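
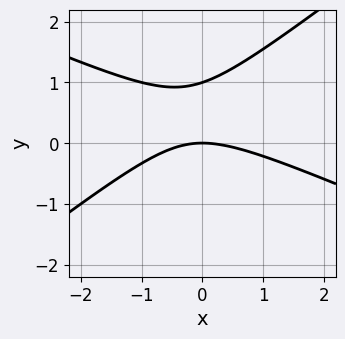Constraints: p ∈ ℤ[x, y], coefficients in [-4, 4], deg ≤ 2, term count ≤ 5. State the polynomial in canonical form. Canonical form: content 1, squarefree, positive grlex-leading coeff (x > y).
(a) deg p = 2.
(b) Observable constraints: the y-axis gridline crossings are at y ∈ {0, 1}; it crosses the x-axis at the gridline x = 0.
(c) Putting this together gives p.

x^2 + x*y - 3*y^2 + 3*y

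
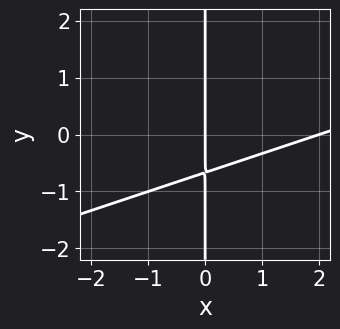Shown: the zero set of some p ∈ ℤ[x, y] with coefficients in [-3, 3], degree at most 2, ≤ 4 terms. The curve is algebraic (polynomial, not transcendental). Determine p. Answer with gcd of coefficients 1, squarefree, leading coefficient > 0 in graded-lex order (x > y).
x^2 - 3*x*y - 2*x

First, the degree is 2 — the shape is more complex than any degree-1 curve.
Then, from the axis intercepts and sections: every point of the y-axis in the box is on the curve; among the integer gridlines, it crosses the x-axis at x ∈ {0, 2}.
Finally, matching integer coefficients to the picture gives p.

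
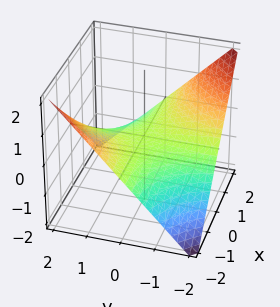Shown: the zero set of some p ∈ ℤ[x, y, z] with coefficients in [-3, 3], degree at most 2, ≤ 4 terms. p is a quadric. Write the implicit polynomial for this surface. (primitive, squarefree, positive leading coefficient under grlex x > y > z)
First, the degree is 2 — a hyperbolic paraboloid; a quadric.
Then, against the integer gridlines: one z-axis crossing is at z = 0; the visible x-axis segment lies entirely on the surface; the visible y-axis segment lies entirely on the surface.
Finally, together with the visible shape, these determine p as stated.

x*y + 2*z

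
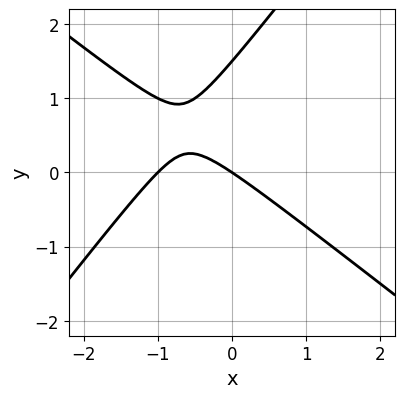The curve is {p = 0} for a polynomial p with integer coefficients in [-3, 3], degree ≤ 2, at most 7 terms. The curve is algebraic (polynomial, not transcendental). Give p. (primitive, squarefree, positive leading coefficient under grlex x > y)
1. deg p = 2. The shape is more complex than any degree-1 curve.
2. From the axis intercepts and sections: the x-axis gridline crossings are at x ∈ {-1, 0}; it crosses the y-axis at the gridline y = 0.
3. These observations pin down the coefficients.

2*x^2 + x*y - 2*y^2 + 2*x + 3*y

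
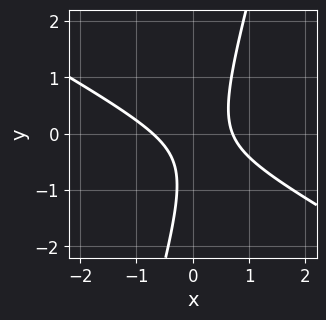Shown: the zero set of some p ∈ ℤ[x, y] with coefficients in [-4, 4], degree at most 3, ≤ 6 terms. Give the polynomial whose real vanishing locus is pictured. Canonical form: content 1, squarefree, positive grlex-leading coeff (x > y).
1. deg p = 2.
2. Reading off the gridlines: no y-intercept at any integer in the box.
3. Assembling these constraints gives the stated polynomial.

2*x^2 + 3*x*y - y^2 - y - 1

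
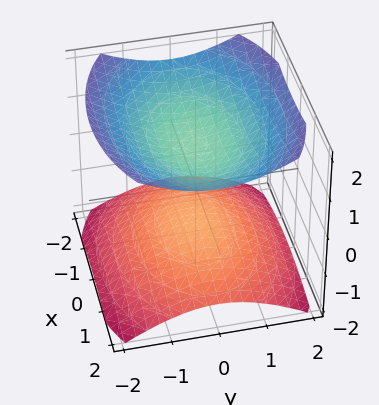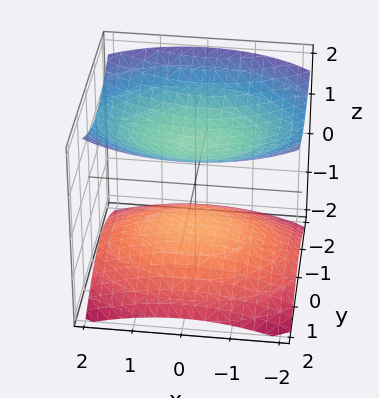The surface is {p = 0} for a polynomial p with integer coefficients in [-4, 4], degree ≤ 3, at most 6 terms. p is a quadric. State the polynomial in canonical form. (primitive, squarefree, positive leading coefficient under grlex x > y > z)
First, I count 2 distinct pieces.
Next, deg p = 2.
Next, symmetries: the x ↦ −x reflection is a symmetry, so x appears only in even powers; the y ↦ −y reflection is a symmetry, so y appears only in even powers; mirror symmetry z ↦ −z ⇒ only even powers of z.
Next, checking where it meets the axes: the surface avoids every integer y-axis point in the box; it misses every integer gridline on the x-axis; among the integer gridlines, it crosses the z-axis at z ∈ {-1, 1}.
Finally, assembling these constraints gives the stated polynomial.

x^2 + 2*y^2 - 3*z^2 + 3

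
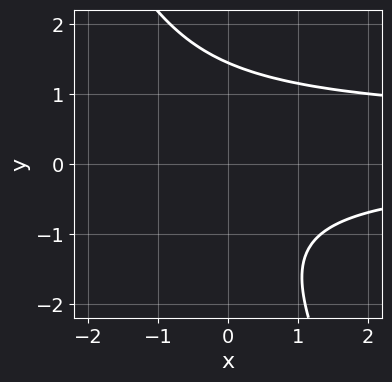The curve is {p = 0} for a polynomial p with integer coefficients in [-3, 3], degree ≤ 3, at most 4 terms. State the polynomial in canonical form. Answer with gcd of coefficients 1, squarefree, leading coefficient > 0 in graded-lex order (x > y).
2*x*y^2 + y^3 - x*y - 3

1. Degree: no degree-2 curve has this shape, so deg p = 3.
2. Observable constraints: no x-intercept at any integer in the box.
3. Matching integer coefficients to the picture gives p.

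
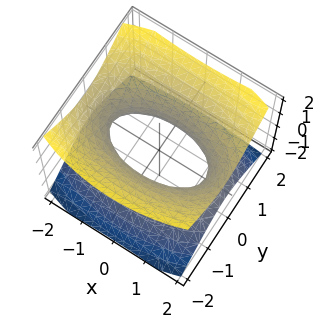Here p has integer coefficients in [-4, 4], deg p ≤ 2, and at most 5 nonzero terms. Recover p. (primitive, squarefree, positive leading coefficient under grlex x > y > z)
x^2 + 3*y^2 - 3*z^2 - 2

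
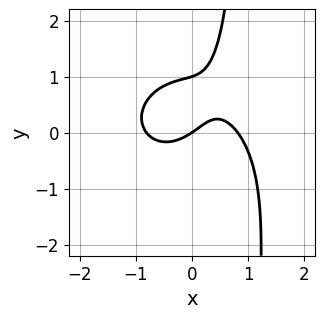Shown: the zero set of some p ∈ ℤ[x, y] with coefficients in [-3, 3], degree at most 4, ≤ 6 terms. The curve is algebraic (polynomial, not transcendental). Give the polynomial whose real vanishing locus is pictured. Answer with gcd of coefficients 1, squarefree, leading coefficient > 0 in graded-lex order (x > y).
3*x^3 + 3*x*y^2 - 3*y^2 - 2*x + 3*y

First, the degree is 3 — the shape is more complex than any degree-2 curve.
Then, reading off the gridlines: the y-axis gridline crossings are at y ∈ {0, 1}; it meets the x-axis at x = 0 (among the integer gridlines).
Finally, together with the visible shape, these determine p as stated.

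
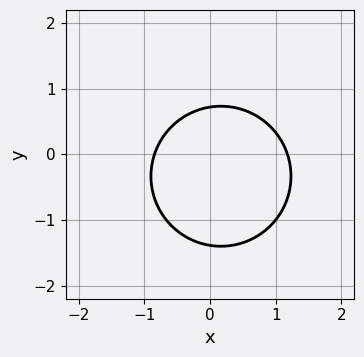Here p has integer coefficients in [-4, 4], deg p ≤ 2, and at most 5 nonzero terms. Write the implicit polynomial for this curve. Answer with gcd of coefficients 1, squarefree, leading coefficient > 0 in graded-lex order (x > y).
(a) The degree is 2 — a generic line meets the curve in up to 2 points.
(b) Solving for integer coefficients yields p as stated.

3*x^2 + 3*y^2 - x + 2*y - 3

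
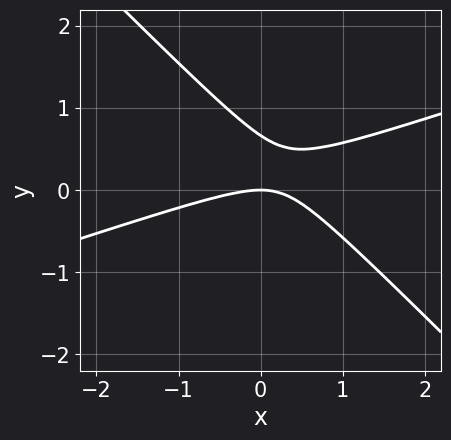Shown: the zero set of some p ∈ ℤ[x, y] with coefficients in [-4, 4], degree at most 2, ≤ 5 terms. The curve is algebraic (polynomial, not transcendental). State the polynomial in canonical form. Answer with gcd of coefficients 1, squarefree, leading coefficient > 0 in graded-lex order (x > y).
x^2 - 2*x*y - 3*y^2 + 2*y

1. Degree: a generic line meets the curve in up to 2 points, so deg p = 2.
2. Against the integer gridlines: one y-axis crossing is at y = 0; it crosses the x-axis at the gridline x = 0.
3. Solving for integer coefficients yields p as stated.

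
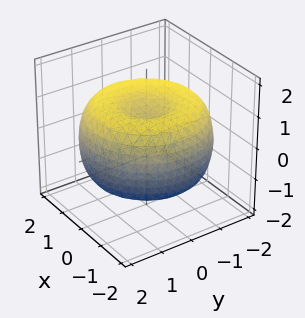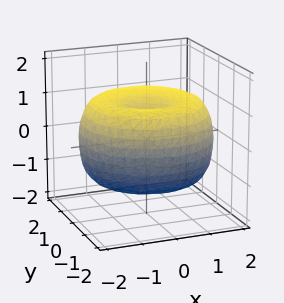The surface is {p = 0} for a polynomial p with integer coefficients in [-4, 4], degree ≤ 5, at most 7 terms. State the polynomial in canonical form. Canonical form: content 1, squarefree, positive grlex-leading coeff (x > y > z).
First, deg p = 4. The shape is more complex than any degree-3 surface.
Next, by symmetry, the surface is invariant under rotation about z: p = q(x² + y², z).
Next, observable constraints: a circular section at z = -1 has radius between 0 and 1.
Finally, together with the visible shape, these determine p as stated.

x^4 + 2*x^2*y^2 + y^4 - 3*x^2 - 3*y^2 + 3*z^2 - 2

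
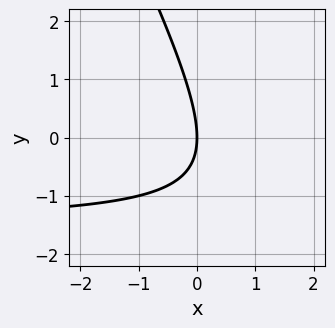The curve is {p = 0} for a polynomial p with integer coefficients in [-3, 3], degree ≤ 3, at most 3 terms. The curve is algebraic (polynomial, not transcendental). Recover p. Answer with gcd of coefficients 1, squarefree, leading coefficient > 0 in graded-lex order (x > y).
2*x*y + y^2 + 3*x

The degree is 2 — no degree-1 curve has this shape.
Reading off the gridlines: one x-axis crossing is at x = 0; one y-axis crossing is at y = 0.
Matching integer coefficients to the picture gives p.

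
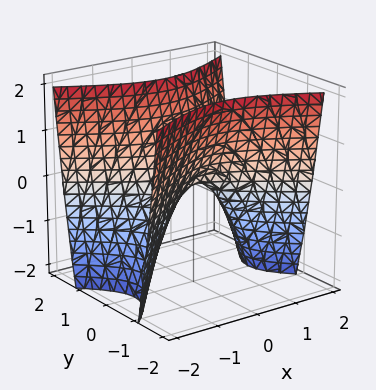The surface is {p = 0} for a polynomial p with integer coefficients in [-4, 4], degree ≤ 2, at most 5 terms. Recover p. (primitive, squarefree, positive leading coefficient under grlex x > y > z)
1. deg p = 2. A hyperbolic paraboloid; a quadric.
2. Symmetries: the y ↦ −y reflection is a symmetry, so y appears only in even powers; it's symmetric under x → −x, forcing even powers of x.
3. Observable constraints: it meets the x-axis at x = 0 (among the integer gridlines); one y-axis crossing is at y = 0; it meets the z-axis at z = 0 (among the integer gridlines).
4. Solving for integer coefficients yields p as stated.

x^2 - 2*y^2 + z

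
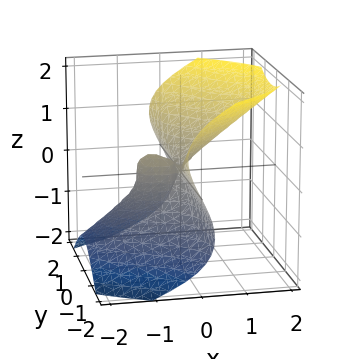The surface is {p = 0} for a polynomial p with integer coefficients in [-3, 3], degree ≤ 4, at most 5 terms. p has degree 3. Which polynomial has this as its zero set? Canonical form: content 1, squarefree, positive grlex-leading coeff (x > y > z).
First, the degree is 3 — a generic line meets the surface in up to 3 points.
Then, reading off the gridlines: the x-axis gridline crossings are at x ∈ {-1, 0}; it meets the z-axis at z = 0 (among the integer gridlines).
Finally, solving for integer coefficients yields p as stated. Check: (0, -2, 0) on the y-axis lies on the surface, and p(0, -2, 0) = 0. ✓

x^3 + 2*x*y^2 + y^2*z - 2*z^3 + x^2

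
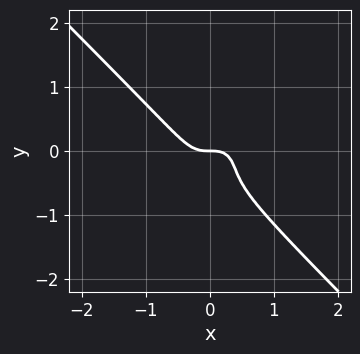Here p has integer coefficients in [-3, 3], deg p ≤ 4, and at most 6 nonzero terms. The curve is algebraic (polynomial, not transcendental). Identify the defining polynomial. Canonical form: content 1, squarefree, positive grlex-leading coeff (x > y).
(a) The degree is 3 — no degree-2 curve has this shape.
(b) From the axis intercepts and sections: one y-axis crossing is at y = 0; it meets the x-axis at x = 0 (among the integer gridlines).
(c) Putting this together gives p.

3*x^3 + 3*y^3 + 2*y^2 + y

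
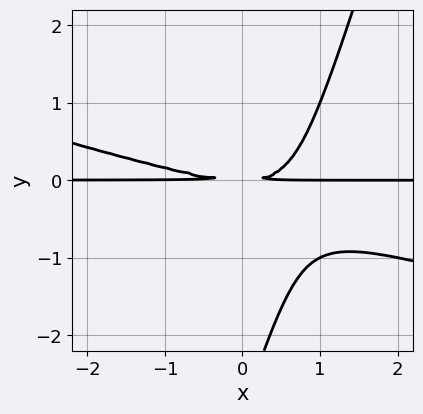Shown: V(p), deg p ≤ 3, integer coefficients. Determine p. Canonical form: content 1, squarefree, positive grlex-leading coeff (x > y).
x^2*y + 3*x*y^2 - y^3 - 3*y^2

The degree is 3 — the shape is more complex than any degree-2 curve.
Checking where it meets the axes: the visible x-axis segment lies entirely on the curve.
Solving for integer coefficients yields p as stated.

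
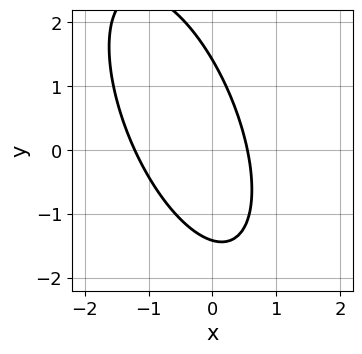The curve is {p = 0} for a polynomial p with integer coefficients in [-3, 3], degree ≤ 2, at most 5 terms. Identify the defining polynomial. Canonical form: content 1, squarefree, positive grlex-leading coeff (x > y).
First, the degree is 2 — a generic line meets the curve in up to 2 points.
Finally, matching integer coefficients to the picture gives p.

3*x^2 + 2*x*y + y^2 + 2*x - 2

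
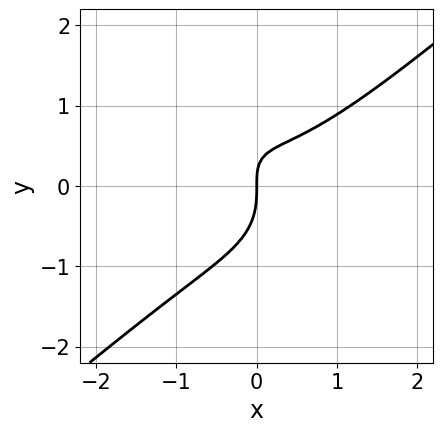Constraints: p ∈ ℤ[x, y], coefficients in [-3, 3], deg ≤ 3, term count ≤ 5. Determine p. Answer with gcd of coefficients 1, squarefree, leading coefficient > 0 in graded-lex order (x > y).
(a) The degree is 3 — the shape is more complex than any degree-2 curve.
(b) Checking where it meets the axes: it crosses the y-axis at the gridline y = 0; it meets the x-axis at x = 0 (among the integer gridlines).
(c) Putting this together gives p.

2*x^3 - x*y^2 - 2*y^3 - 2*x*y + 2*x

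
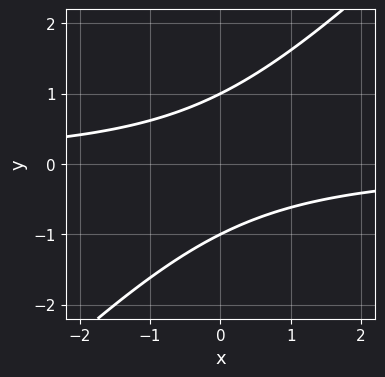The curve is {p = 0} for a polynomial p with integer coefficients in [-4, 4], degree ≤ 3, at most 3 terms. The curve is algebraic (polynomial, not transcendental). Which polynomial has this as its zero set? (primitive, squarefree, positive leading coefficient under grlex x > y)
1. The degree is 2 — no degree-1 curve has this shape.
2. Against the integer gridlines: the y-axis gridline crossings are at y ∈ {-1, 1}; it misses every integer gridline on the x-axis.
3. Solving for integer coefficients yields p as stated.

x*y - y^2 + 1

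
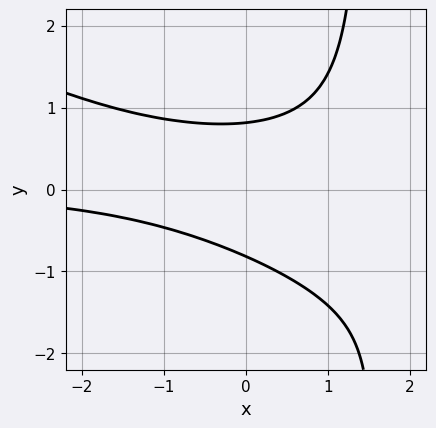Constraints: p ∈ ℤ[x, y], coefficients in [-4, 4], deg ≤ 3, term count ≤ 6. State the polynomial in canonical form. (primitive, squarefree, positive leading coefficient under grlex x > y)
x^2*y + 2*x*y^2 - x*y - 3*y^2 + 2

(a) deg p = 3.
(b) Reading off the gridlines: it misses every integer gridline on the x-axis.
(c) Putting this together gives p.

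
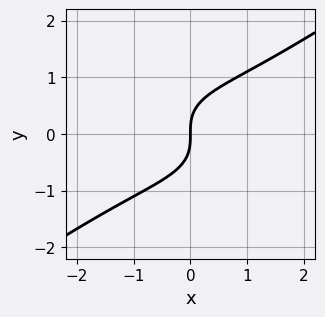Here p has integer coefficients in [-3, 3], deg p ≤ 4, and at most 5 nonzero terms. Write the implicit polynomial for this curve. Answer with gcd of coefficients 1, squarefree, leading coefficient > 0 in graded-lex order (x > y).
x^3 - 3*y^3 + 3*x

(a) Degree: no degree-2 curve has this shape, so deg p = 3.
(b) Checking where it meets the axes: it crosses the y-axis at the gridline y = 0; one x-axis crossing is at x = 0.
(c) Matching integer coefficients to the picture gives p.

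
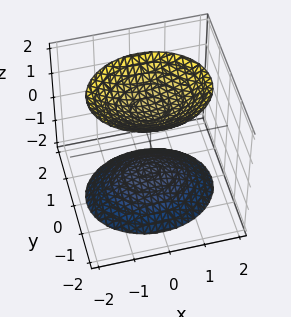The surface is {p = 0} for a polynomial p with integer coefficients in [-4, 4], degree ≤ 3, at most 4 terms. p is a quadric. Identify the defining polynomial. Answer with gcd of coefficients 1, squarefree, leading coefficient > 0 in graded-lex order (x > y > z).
2*x^2 + 3*y^2 - 2*z^2 + 3

First, I count 2 distinct pieces. They look like related sheets of one shape, so recover p as a whole.
Then, deg p = 2. Two sheets facing apart; a quadric.
Then, symmetries: mirror symmetry z ↦ −z ⇒ only even powers of z; the y ↦ −y reflection is a symmetry, so y appears only in even powers; the x ↦ −x reflection is a symmetry, so x appears only in even powers.
Next, checking where it meets the axes: it misses every integer gridline on the y-axis; it misses every integer gridline on the x-axis.
Finally, matching integer coefficients to the picture gives p.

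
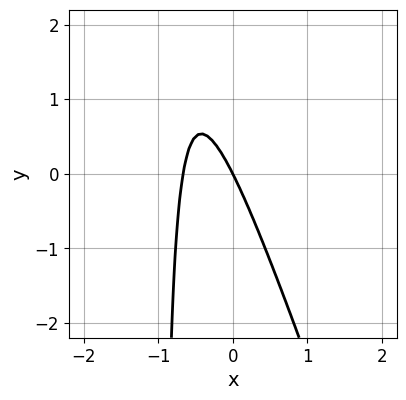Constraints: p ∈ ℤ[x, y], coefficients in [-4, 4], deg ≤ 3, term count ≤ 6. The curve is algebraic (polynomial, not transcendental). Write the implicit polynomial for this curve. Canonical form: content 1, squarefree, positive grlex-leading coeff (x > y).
1. Degree: a generic line meets the curve in up to 2 points, so deg p = 2.
2. From the axis intercepts and sections: it crosses the x-axis at the gridline x = 0; it crosses the y-axis at the gridline y = 0.
3. These observations pin down the coefficients.

3*x^2 + x*y + 2*x + y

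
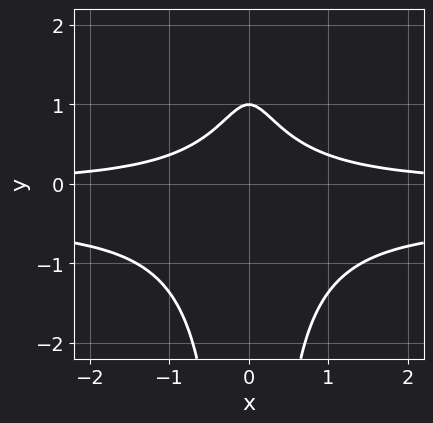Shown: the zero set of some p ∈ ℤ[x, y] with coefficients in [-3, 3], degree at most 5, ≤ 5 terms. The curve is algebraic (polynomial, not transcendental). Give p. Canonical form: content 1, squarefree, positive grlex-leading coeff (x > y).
deg p = 4. No degree-3 curve has this shape.
Symmetries: the x ↦ −x reflection is a symmetry, so x appears only in even powers.
Reading off the gridlines: it crosses the y-axis at the gridline y = 1; it misses every integer gridline on the x-axis.
Fitting integer coefficients to these (and the overall shape) gives p.

2*x^2*y^2 + x^2*y + y - 1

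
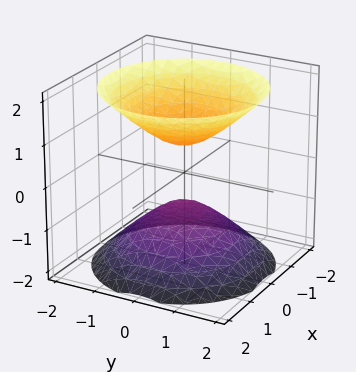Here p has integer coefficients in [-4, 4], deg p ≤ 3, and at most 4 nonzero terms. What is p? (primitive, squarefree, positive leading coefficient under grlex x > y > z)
2*x^2 + 2*y^2 - 2*z^2 + 1

First, the picture has 2 separate pieces. Treating them together as one polynomial.
Next, the degree is 2 — two separate bowl-shaped sheets opening away from each other; a quadric.
Next, symmetries: it's symmetric under z → −z, forcing even powers of z; every cross-section ⟂ z is a circle, so x, y appear only via x² + y².
Then, observable constraints: a circular section at z = 1 has radius between 0 and 1; no y-intercept at any integer in the box.
Finally, solving for integer coefficients yields p as stated.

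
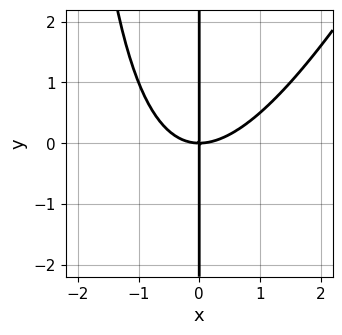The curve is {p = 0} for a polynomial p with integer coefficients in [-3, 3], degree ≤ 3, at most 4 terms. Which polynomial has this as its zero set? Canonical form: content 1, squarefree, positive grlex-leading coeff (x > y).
2*x^3 - x^2*y - 3*x*y

First, the degree is 3 — no degree-2 curve has this shape.
Next, observable constraints: it crosses the x-axis at the gridline x = 0; the visible y-axis segment lies entirely on the curve.
Finally, solving for integer coefficients yields p as stated.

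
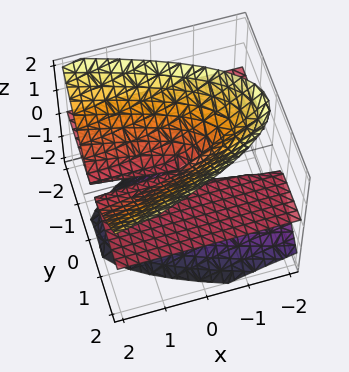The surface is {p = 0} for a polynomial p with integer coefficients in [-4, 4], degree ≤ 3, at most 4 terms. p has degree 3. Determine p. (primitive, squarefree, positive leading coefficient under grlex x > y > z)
2*x*z^2 - 3*y^2*z + 2*z^3

First, degree: a generic line meets the surface in up to 3 points, so deg p = 3.
Next, observable constraints: it crosses the z-axis at the gridline z = 0; every point of the x-axis in the box is on the surface; the visible y-axis segment lies entirely on the surface.
Finally, matching integer coefficients to the picture gives p.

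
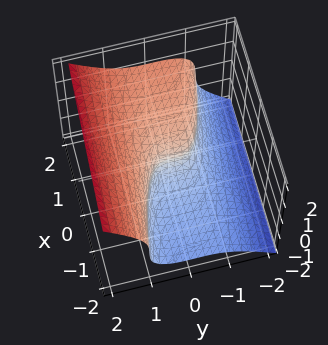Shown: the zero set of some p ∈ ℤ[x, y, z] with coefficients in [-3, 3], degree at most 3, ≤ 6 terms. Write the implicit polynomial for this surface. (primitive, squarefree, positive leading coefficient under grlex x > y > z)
1. Degree: the shape is more complex than any degree-2 surface, so deg p = 3.
2. From the visible intercepts: it crosses the z-axis at the gridline z = 0; it meets the y-axis at y = 0 (among the integer gridlines); it crosses the x-axis at the gridline x = 0.
3. Together with the visible shape, these determine p as stated.

3*y^3 - 3*z^3 + y^2 + 2*x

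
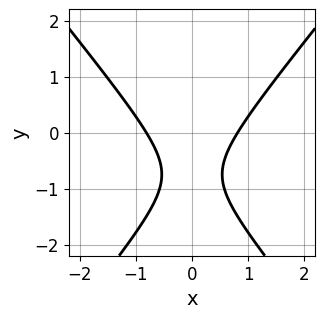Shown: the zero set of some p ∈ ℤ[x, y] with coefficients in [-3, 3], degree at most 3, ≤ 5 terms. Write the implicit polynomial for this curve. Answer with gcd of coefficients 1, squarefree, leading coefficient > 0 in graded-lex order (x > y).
3*x^2 - 2*y^2 - 3*y - 2

1. Degree: no degree-1 curve has this shape, so deg p = 2.
2. Symmetries: it's symmetric under x → −x, forcing even powers of x.
3. Reading off the gridlines: no y-intercept at any integer in the box.
4. Fitting integer coefficients to these (and the overall shape) gives p.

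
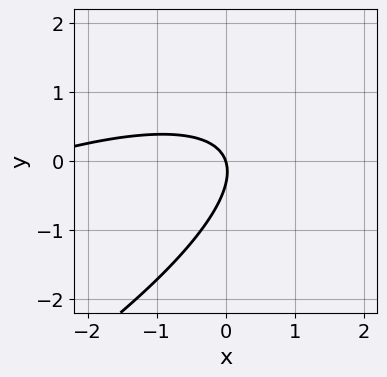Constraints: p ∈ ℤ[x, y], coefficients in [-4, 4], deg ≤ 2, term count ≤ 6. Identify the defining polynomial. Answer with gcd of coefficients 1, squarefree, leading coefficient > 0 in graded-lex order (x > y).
First, the degree is 2 — no degree-1 curve has this shape.
Next, against the integer gridlines: one y-axis crossing is at y = 0; it crosses the x-axis at the gridline x = 0.
Finally, solving for integer coefficients yields p as stated.

x^2 - 3*x*y + 3*y^2 + 3*x + y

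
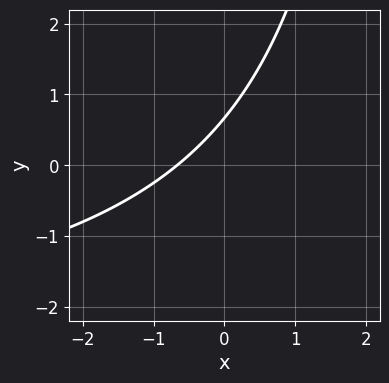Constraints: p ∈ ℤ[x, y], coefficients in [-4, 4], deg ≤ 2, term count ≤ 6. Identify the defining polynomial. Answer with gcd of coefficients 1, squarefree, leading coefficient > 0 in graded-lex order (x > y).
(a) deg p = 2.
(b) Matching integer coefficients to the picture gives p.

x*y + 3*x - 3*y + 2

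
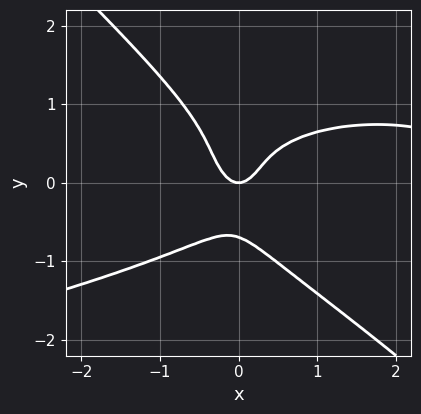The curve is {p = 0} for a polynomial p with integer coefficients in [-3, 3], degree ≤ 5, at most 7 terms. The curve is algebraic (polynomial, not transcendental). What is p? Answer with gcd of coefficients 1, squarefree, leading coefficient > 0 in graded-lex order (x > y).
(a) The degree is 4 — the shape is more complex than any degree-3 curve.
(b) Observable constraints: it crosses the x-axis at the gridline x = 0; it meets the y-axis at y = 0 (among the integer gridlines).
(c) Solving for integer coefficients yields p as stated.

3*x*y^3 + 3*y^4 + x^3 - 3*x^2 + y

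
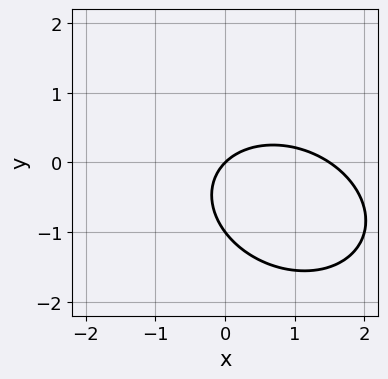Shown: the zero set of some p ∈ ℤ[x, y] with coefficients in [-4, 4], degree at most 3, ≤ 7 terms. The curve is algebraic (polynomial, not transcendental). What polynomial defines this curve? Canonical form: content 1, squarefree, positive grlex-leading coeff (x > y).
2*x^2 + x*y + 3*y^2 - 3*x + 3*y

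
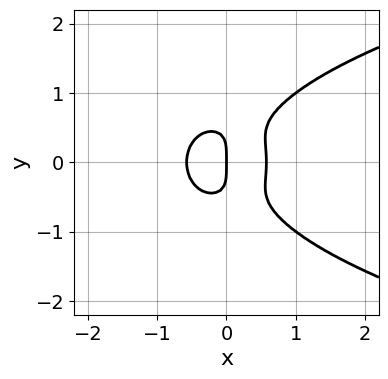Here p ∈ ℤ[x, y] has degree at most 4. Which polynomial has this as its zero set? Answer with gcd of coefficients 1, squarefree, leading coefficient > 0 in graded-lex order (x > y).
(a) deg p = 4.
(b) Symmetries: mirror symmetry y ↦ −y ⇒ only even powers of y.
(c) Observable constraints: one x-axis crossing is at x = 0; one y-axis crossing is at y = 0.
(d) Solving for integer coefficients yields p as stated.

2*x^2*y^2 + 2*y^4 - 3*x^3 - 2*x*y^2 + x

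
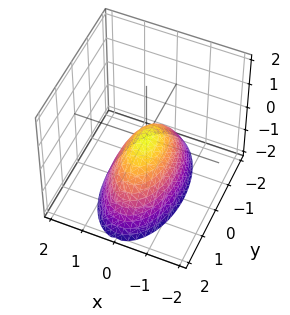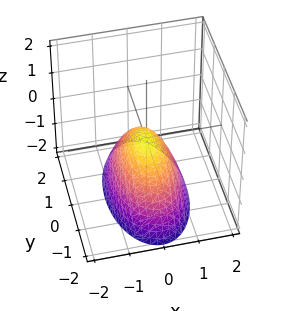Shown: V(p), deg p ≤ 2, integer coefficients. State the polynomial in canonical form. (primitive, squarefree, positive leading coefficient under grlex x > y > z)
1. The degree is 2 — a single bowl opening along one axis; a quadric.
2. Symmetries: mirror symmetry y ↦ −y ⇒ only even powers of y; it's symmetric under x → −x, forcing even powers of x.
3. Reading off the gridlines: one x-axis crossing is at x = 0; one z-axis crossing is at z = 0; it meets the y-axis at y = 0 (among the integer gridlines).
4. Together with the visible shape, these determine p as stated.

3*x^2 + y^2 + 2*z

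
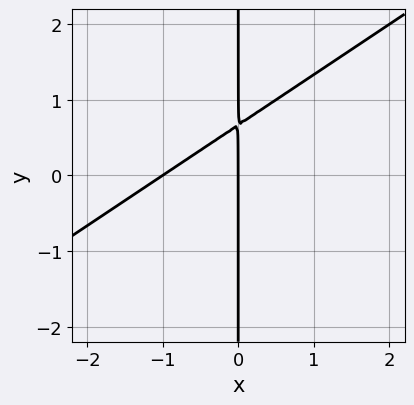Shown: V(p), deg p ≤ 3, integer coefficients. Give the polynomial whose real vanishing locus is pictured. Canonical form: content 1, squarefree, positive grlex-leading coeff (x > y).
2*x^2 - 3*x*y + 2*x

deg p = 2. A generic line meets the curve in up to 2 points.
From the axis intercepts and sections: the x-axis gridline crossings are at x ∈ {-1, 0}; every point of the y-axis in the box is on the curve.
Putting this together gives p.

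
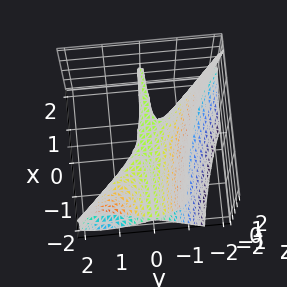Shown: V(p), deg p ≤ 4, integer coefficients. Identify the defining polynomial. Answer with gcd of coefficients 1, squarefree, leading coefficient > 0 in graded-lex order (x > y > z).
3*x*y^2 + 3*y^3 - z^3 + 3*z^2 + z

First, degree: a generic line meets the surface in up to 3 points, so deg p = 3.
Then, checking where it meets the axes: one z-axis crossing is at z = 0; it crosses the y-axis at the gridline y = 0.
Finally, matching integer coefficients to the picture gives p. Check: (1, 0, 0) on the x-axis lies on the surface, and p(1, 0, 0) = 0. ✓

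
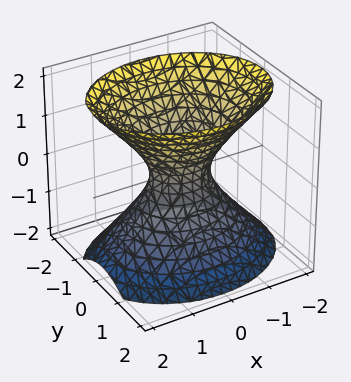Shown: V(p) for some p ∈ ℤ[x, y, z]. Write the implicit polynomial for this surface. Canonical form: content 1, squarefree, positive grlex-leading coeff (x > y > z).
2*x^2 + 3*y^2 - 2*z^2 - 1

The degree is 2 — an hourglass — one-sheet hyperboloid; a quadric.
Symmetries: it's symmetric under y → −y, forcing even powers of y; the x ↦ −x reflection is a symmetry, so x appears only in even powers; mirror symmetry z ↦ −z ⇒ only even powers of z.
Reading off the gridlines: it misses every integer gridline on the z-axis.
Matching integer coefficients to the picture gives p.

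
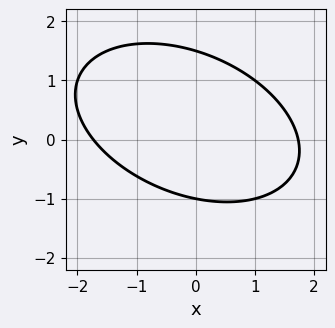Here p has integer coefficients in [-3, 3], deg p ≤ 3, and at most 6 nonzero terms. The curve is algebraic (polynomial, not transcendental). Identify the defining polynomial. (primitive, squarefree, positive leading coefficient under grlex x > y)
deg p = 2.
Against the integer gridlines: it crosses the y-axis at the gridline y = -1.
Fitting integer coefficients to these (and the overall shape) gives p.

x^2 + x*y + 2*y^2 - y - 3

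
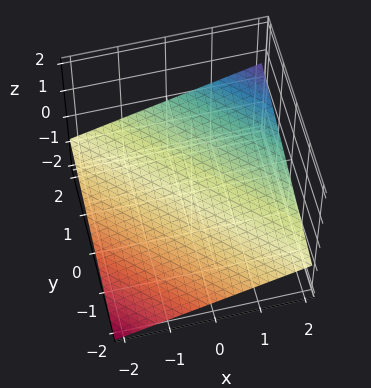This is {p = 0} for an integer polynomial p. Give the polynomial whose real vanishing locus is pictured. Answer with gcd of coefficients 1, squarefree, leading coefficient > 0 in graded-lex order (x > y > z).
(a) The degree is 1 — every cross-section is a straight line — this is a plane.
(b) From the axis intercepts and sections: one x-axis crossing is at x = 2; it meets the y-axis at y = 2 (among the integer gridlines).
(c) Together with the visible shape, these determine p as stated.

x + y - 3*z - 2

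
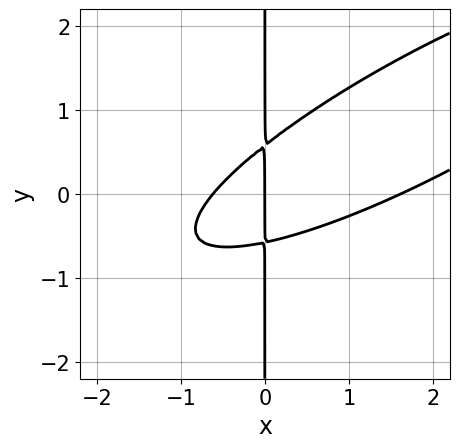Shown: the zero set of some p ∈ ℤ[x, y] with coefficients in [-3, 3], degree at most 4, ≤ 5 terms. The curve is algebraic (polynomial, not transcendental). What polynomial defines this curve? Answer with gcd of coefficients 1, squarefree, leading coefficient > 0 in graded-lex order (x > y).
x^3 - 3*x^2*y + 3*x*y^2 - x^2 - x

(a) Degree: the shape is more complex than any degree-2 curve, so deg p = 3.
(b) Reading off the gridlines: every point of the y-axis in the box is on the curve; it meets the x-axis at x = 0 (among the integer gridlines).
(c) Together with the visible shape, these determine p as stated.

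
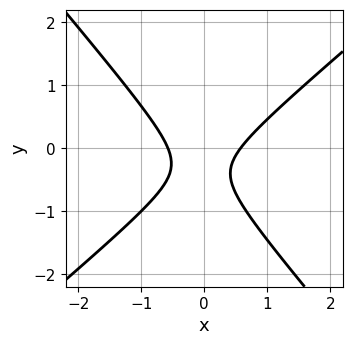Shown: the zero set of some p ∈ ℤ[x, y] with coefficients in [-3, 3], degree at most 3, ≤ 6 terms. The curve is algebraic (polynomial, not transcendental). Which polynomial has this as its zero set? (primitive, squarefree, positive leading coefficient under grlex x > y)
3*x^2 - x*y - 3*y^2 - 2*y - 1

The degree is 2 — the shape is more complex than any degree-1 curve.
From the axis intercepts and sections: the curve avoids every integer y-axis point in the box.
Assembling these constraints gives the stated polynomial.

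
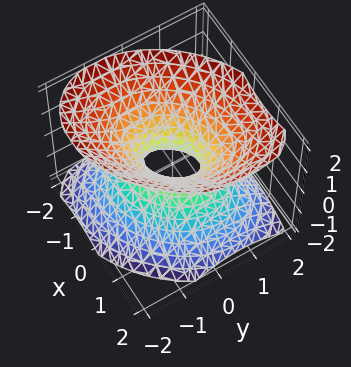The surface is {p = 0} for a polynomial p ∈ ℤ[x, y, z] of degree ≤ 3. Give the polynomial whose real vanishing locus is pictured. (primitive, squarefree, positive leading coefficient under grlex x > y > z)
3*x^2 - 2*x*y + 3*y^2 - 3*z^2 - 1

(a) The degree is 2 — no degree-1 surface has this shape.
(b) Observable constraints: the surface avoids every integer z-axis point in the box.
(c) The integer polynomial consistent with all of this is the stated p.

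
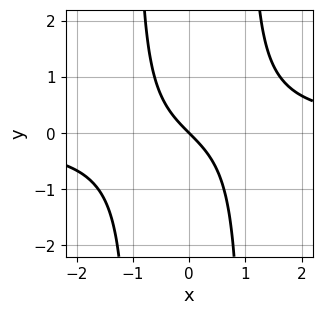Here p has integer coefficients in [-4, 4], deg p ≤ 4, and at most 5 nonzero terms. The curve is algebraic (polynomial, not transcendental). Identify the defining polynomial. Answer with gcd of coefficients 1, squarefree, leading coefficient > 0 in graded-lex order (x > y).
deg p = 3.
Reading off the gridlines: it meets the x-axis at x = 0 (among the integer gridlines); it crosses the y-axis at the gridline y = 0.
These observations pin down the coefficients.

x^2*y - x - y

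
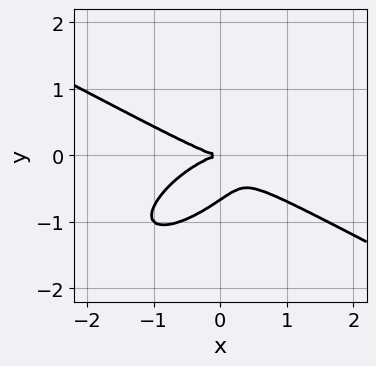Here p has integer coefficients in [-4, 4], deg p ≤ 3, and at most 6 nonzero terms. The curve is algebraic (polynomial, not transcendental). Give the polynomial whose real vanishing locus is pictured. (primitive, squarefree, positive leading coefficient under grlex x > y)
x^3 - 2*x*y^2 + 3*y^3 + 2*y^2

(a) deg p = 3. A generic line meets the curve in up to 3 points.
(b) From the axis intercepts and sections: one y-axis crossing is at y = 0; it crosses the x-axis at the gridline x = 0.
(c) Fitting integer coefficients to these (and the overall shape) gives p.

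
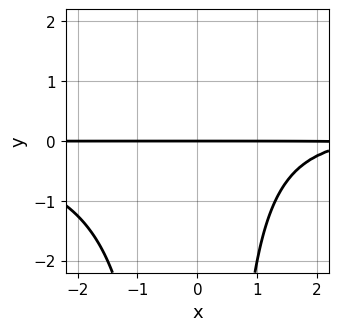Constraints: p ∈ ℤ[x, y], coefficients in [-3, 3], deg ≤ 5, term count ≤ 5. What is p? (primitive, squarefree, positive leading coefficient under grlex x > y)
The degree is 4 — no degree-3 curve has this shape.
Observable constraints: it crosses the y-axis at the gridline y = 0; every point of the x-axis in the box is on the curve.
The integer polynomial consistent with all of this is the stated p.

x^2*y^2 - x*y + 3*y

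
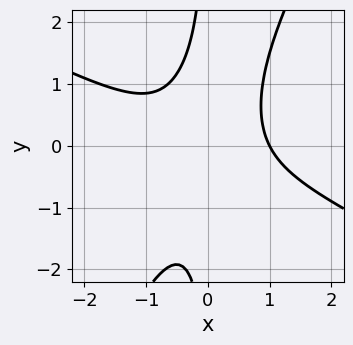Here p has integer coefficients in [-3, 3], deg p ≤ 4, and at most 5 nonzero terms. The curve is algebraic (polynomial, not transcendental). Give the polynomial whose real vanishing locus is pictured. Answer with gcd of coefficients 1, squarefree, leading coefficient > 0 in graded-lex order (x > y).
(a) Degree: no degree-2 curve has this shape, so deg p = 3.
(b) Checking where it meets the axes: one x-axis crossing is at x = 1; it misses every integer gridline on the y-axis.
(c) The integer polynomial consistent with all of this is the stated p.

2*x^3 + 3*x^2*y - 2*x*y^2 - 2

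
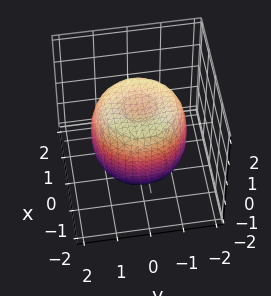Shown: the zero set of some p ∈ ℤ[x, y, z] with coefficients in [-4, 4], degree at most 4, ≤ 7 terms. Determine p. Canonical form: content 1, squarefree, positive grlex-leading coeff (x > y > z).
2*x^4 + 4*x^2*y^2 + 2*y^4 - 3*x^2 - 3*y^2 + 2*z^2 - 2

1. The degree is 4 — the shape is more complex than any degree-3 surface.
2. Symmetries: the z-axis is an axis of rotation, so x and y enter only as x² + y².
3. Reading off the gridlines: a circular section at z = 1 has radius between 1 and 2; the z-axis gridline crossings are at z ∈ {-1, 1}.
4. Solving for integer coefficients yields p as stated.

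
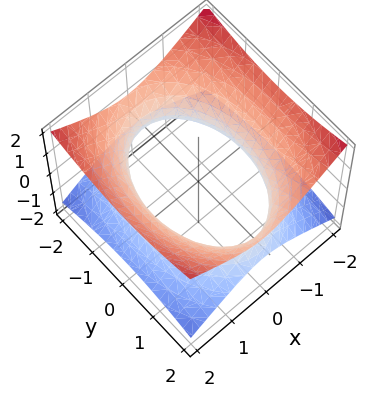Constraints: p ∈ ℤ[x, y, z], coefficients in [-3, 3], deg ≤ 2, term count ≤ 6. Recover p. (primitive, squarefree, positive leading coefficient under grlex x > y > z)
Degree: one connected sheet with a waist; a quadric, so deg p = 2.
Symmetries: the x ↦ −x reflection is a symmetry, so x appears only in even powers; it's symmetric under y → −y, forcing even powers of y; mirror symmetry z ↦ −z ⇒ only even powers of z.
Checking where it meets the axes: no z-intercept at any integer in the box.
Matching integer coefficients to the picture gives p.

2*x^2 + y^2 - 3*z^2 - 3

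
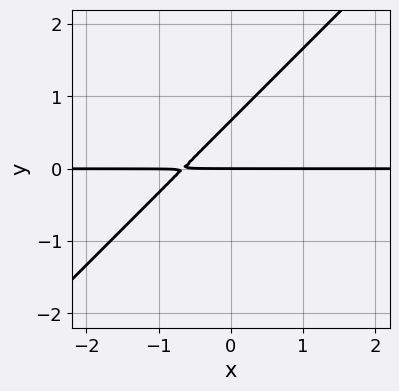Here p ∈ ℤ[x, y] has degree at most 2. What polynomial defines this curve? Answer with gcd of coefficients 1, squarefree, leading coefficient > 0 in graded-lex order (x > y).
3*x*y - 3*y^2 + 2*y

First, degree: no degree-1 curve has this shape, so deg p = 2.
Then, checking where it meets the axes: every point of the x-axis in the box is on the curve; it crosses the y-axis at the gridline y = 0.
Finally, putting this together gives p.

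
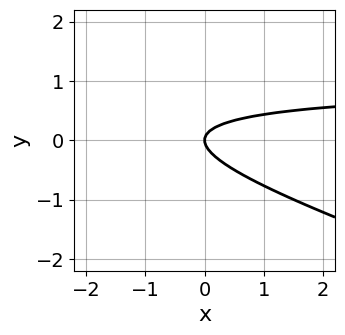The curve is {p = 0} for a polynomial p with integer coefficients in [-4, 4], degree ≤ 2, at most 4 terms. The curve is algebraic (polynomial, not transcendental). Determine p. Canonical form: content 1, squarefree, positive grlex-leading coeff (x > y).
x*y + 3*y^2 - x

(a) The degree is 2 — a generic line meets the curve in up to 2 points.
(b) Against the integer gridlines: it crosses the y-axis at the gridline y = 0; one x-axis crossing is at x = 0.
(c) These observations pin down the coefficients.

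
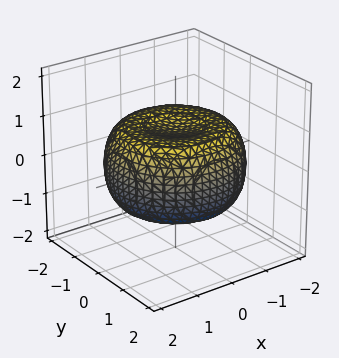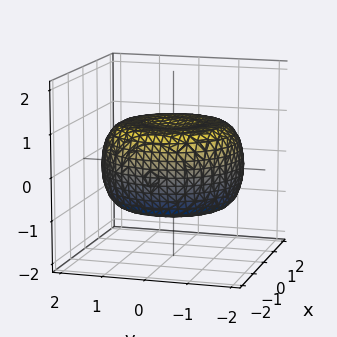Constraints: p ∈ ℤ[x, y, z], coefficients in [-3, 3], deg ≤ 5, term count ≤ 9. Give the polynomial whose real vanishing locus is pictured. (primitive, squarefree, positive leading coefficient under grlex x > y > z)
x^4 + 2*x^2*y^2 + y^4 - 2*x^2 - 2*y^2 + 3*z^2 - 2

First, deg p = 4. The shape is more complex than any degree-3 surface.
Next, symmetries: rotational symmetry about the z-axis ⇒ p depends on x, y only through x² + y².
Then, from the axis intercepts and sections: a circular section at z = 1 has radius exactly 1.
Finally, together with the visible shape, these determine p as stated.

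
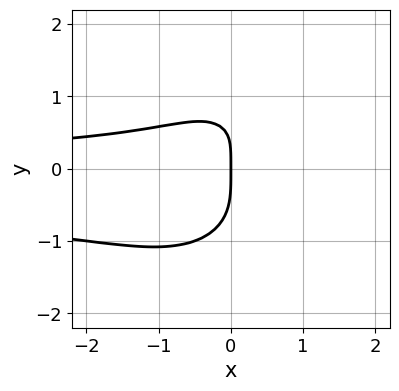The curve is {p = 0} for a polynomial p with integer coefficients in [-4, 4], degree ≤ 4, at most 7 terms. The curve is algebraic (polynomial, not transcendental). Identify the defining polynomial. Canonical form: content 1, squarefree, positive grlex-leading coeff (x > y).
3*x^2*y^2 + 2*y^4 + x^2*y - 2*x*y + 3*x

1. The degree is 4 — a generic line meets the curve in up to 4 points.
2. Against the integer gridlines: one x-axis crossing is at x = 0; one y-axis crossing is at y = 0.
3. Putting this together gives p.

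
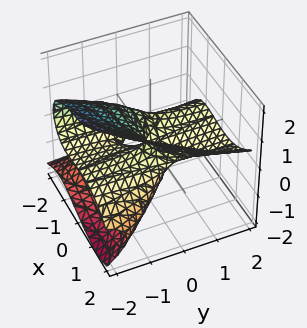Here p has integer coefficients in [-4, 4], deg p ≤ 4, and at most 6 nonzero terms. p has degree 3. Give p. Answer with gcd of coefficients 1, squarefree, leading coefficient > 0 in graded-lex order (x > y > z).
First, deg p = 3.
Next, from the axis intercepts and sections: among the integer gridlines, it crosses the x-axis at x ∈ {-1, 0, 1}; every point of the y-axis in the box is on the surface.
Finally, together with the visible shape, these determine p as stated.

x^3 - x*y*z - 2*z^3 - 3*y*z - x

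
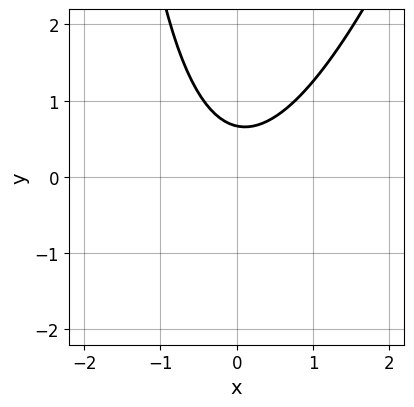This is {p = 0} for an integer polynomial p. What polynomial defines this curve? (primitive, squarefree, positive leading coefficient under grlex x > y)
3*x^2 - x*y - 3*y + 2

First, the degree is 2 — the shape is more complex than any degree-1 curve.
Then, from the visible intercepts: it misses every integer gridline on the x-axis.
Finally, solving for integer coefficients yields p as stated.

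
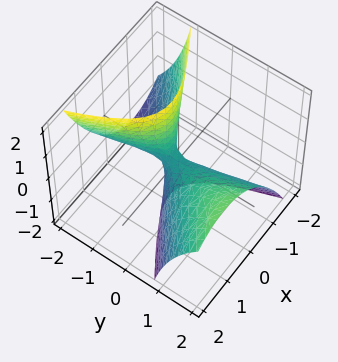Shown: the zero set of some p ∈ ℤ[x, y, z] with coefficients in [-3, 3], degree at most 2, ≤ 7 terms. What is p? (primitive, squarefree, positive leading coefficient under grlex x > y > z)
First, the degree is 2 — the shape is more complex than any degree-1 surface.
Next, checking where it meets the axes: it meets the x-axis at x = 0 (among the integer gridlines); it crosses the y-axis at the gridline y = 0.
Finally, these observations pin down the coefficients.

3*x^2 - 3*x*y - y^2 + 3*y*z + z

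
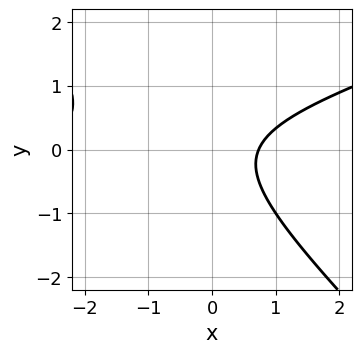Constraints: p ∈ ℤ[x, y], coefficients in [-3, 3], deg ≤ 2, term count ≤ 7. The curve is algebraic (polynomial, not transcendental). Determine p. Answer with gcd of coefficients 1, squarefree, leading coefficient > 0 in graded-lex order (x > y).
x^2 - 2*x*y - 3*y^2 + 2*x - 2

First, degree: a generic line meets the curve in up to 2 points, so deg p = 2.
Then, from the axis intercepts and sections: no y-intercept at any integer in the box.
Finally, together with the visible shape, these determine p as stated.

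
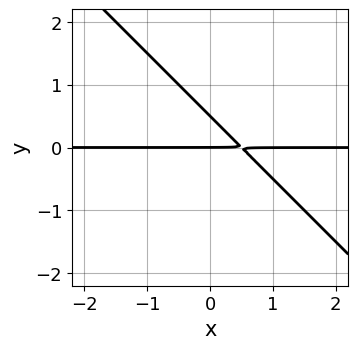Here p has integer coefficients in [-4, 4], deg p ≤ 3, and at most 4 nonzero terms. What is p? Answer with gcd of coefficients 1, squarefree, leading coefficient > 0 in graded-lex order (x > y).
2*x*y + 2*y^2 - y

1. Degree: the shape is more complex than any degree-1 curve, so deg p = 2.
2. Checking where it meets the axes: it meets the y-axis at y = 0 (among the integer gridlines); every point of the x-axis in the box is on the curve.
3. Matching integer coefficients to the picture gives p.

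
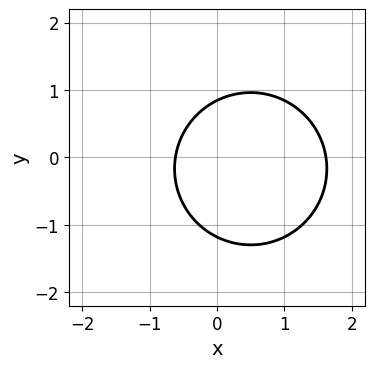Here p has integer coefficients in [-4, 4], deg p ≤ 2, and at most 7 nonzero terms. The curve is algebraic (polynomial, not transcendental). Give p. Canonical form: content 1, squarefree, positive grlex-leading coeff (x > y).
3*x^2 + 3*y^2 - 3*x + y - 3

The degree is 2 — no degree-1 curve has this shape.
Putting this together gives p.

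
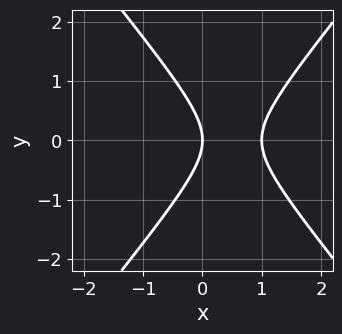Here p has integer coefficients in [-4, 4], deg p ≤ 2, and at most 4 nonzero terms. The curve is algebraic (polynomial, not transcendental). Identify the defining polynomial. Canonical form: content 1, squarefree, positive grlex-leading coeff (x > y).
3*x^2 - 2*y^2 - 3*x

(a) deg p = 2. No degree-1 curve has this shape.
(b) Symmetries: the y ↦ −y reflection is a symmetry, so y appears only in even powers.
(c) From the visible intercepts: the x-axis gridline crossings are at x ∈ {0, 1}; one y-axis crossing is at y = 0.
(d) The integer polynomial consistent with all of this is the stated p.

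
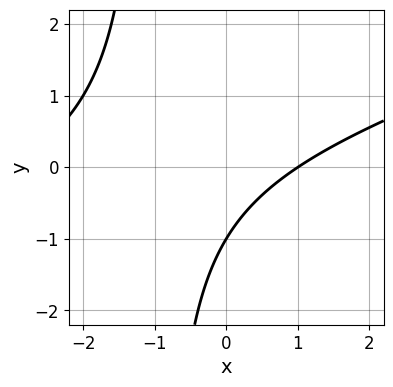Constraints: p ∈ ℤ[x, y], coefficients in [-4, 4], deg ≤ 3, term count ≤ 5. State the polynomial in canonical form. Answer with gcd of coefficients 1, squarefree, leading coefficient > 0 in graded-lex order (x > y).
x^2 - 3*x*y + 2*x - 3*y - 3

First, degree: no degree-1 curve has this shape, so deg p = 2.
Then, from the visible intercepts: it meets the x-axis at x = 1 (among the integer gridlines); it meets the y-axis at y = -1 (among the integer gridlines).
Finally, putting this together gives p.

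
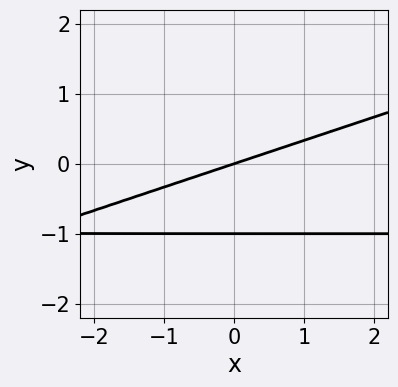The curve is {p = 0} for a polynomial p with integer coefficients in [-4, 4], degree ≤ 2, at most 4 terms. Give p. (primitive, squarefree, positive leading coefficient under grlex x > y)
x*y - 3*y^2 + x - 3*y

Degree: the shape is more complex than any degree-1 curve, so deg p = 2.
From the axis intercepts and sections: the y-axis gridline crossings are at y ∈ {-1, 0}; one x-axis crossing is at x = 0.
Assembling these constraints gives the stated polynomial.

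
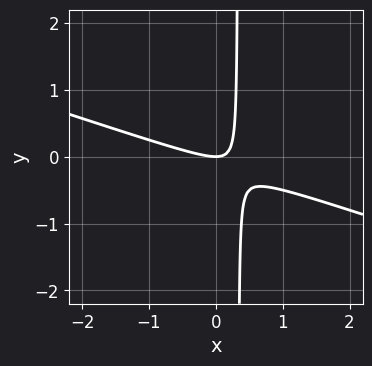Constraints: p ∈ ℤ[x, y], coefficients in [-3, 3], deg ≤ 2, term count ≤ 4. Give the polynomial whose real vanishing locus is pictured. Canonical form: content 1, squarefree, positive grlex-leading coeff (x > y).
x^2 + 3*x*y - y

1. deg p = 2.
2. Against the integer gridlines: one y-axis crossing is at y = 0; one x-axis crossing is at x = 0.
3. Matching integer coefficients to the picture gives p.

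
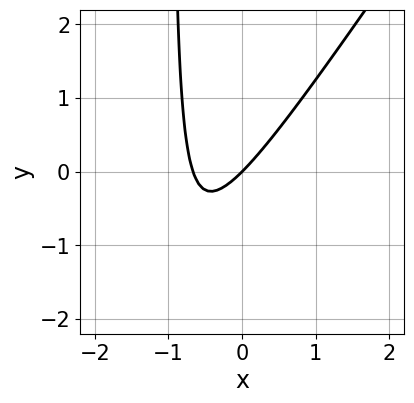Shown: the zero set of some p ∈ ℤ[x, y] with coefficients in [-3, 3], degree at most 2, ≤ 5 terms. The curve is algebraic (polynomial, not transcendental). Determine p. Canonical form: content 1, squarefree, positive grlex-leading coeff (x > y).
3*x^2 - 2*x*y + 2*x - 2*y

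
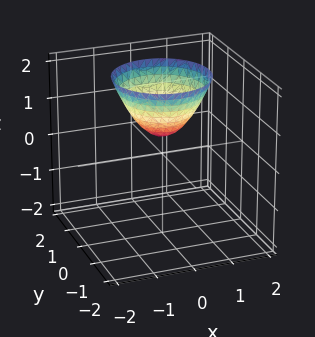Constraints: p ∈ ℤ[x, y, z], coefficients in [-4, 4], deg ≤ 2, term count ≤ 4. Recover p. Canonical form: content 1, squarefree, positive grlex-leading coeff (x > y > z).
First, deg p = 2. The shape is more complex than any degree-1 surface.
Then, symmetry: the surface is invariant under rotation about z: p = q(x² + y², z).
Then, from the visible intercepts: a circular section at z = 2 has radius between 1 and 2; it misses every integer gridline on the x-axis.
Finally, matching integer coefficients to the picture gives p.

2*x^2 + 2*y^2 - 2*z + 1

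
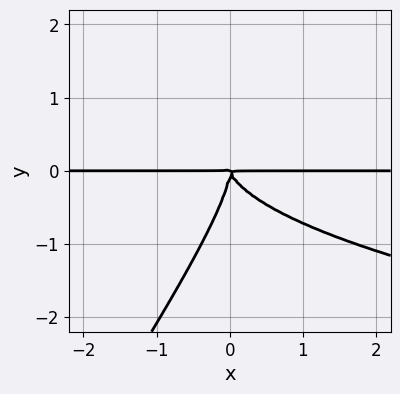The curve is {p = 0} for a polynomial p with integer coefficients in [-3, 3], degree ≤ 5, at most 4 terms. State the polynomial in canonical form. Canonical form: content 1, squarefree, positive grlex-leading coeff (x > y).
3*x*y^3 - 2*y^4 - 3*x^2*y - x*y^2

deg p = 4.
Reading off the gridlines: the visible x-axis segment lies entirely on the curve.
Fitting integer coefficients to these (and the overall shape) gives p.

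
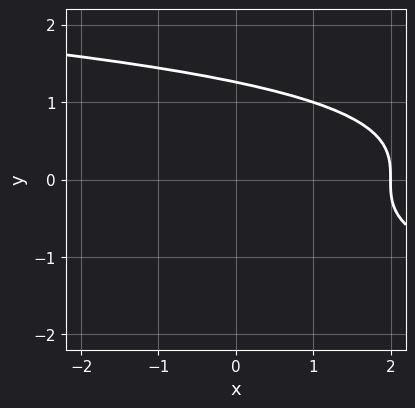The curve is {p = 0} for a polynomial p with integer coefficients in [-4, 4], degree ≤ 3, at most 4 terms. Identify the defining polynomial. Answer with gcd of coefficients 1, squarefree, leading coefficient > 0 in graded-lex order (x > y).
y^3 + x - 2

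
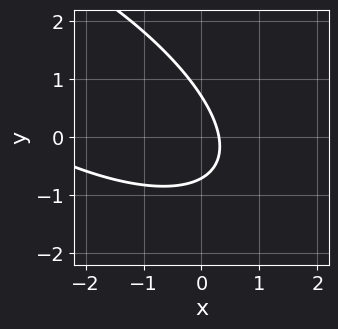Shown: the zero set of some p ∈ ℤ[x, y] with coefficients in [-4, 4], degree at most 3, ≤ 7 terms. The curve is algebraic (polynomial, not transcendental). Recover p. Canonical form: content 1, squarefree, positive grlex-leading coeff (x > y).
x^2 + 2*x*y + 2*y^2 + 3*x - 1

First, deg p = 2.
Finally, matching integer coefficients to the picture gives p.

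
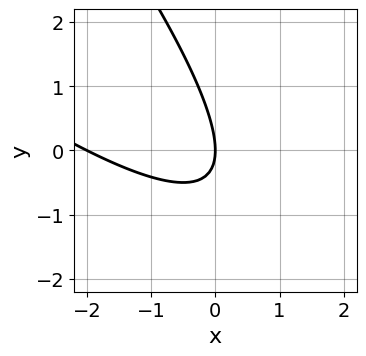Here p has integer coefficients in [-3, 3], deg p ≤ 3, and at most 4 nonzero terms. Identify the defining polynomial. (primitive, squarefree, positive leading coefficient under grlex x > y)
x^2 + 2*x*y + y^2 + 2*x

1. The degree is 2 — the shape is more complex than any degree-1 curve.
2. Reading off the gridlines: it crosses the y-axis at the gridline y = 0; the x-axis gridline crossings are at x ∈ {-2, 0}.
3. Fitting integer coefficients to these (and the overall shape) gives p.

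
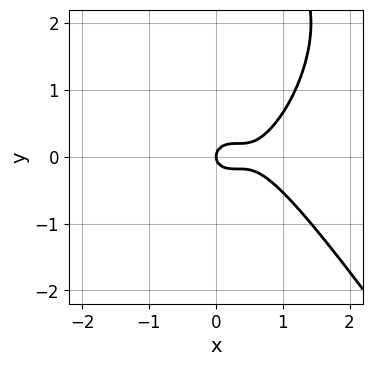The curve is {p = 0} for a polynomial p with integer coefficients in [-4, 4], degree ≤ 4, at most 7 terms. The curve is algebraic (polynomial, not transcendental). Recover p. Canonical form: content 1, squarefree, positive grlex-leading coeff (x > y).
3*x^3 + y^3 - 3*x^2 - 3*y^2 + x

Degree: no degree-2 curve has this shape, so deg p = 3.
Reading off the gridlines: it meets the x-axis at x = 0 (among the integer gridlines); it crosses the y-axis at the gridline y = 0.
Together with the visible shape, these determine p as stated.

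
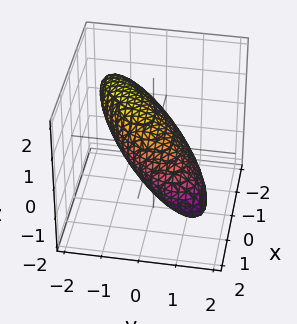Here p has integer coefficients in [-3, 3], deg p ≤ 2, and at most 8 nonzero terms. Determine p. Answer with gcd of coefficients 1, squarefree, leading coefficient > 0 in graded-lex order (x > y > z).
2*x^2 - 3*x*y + 3*y^2 + 3*y*z + 3*z^2 - 3

(a) Degree: the shape is more complex than any degree-1 surface, so deg p = 2.
(b) Reading off the gridlines: among the integer gridlines, it crosses the z-axis at z ∈ {-1, 1}; the y-axis gridline crossings are at y ∈ {-1, 1}.
(c) The integer polynomial consistent with all of this is the stated p.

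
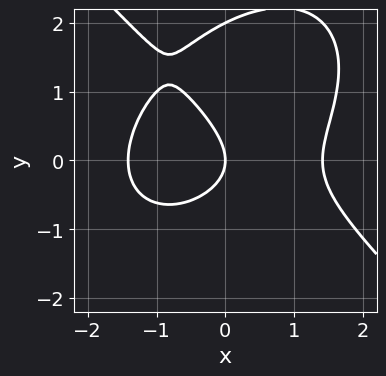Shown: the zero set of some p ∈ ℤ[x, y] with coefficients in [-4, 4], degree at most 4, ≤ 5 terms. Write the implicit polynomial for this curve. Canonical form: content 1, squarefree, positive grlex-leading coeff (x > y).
x^3 + y^3 - 2*y^2 - 2*x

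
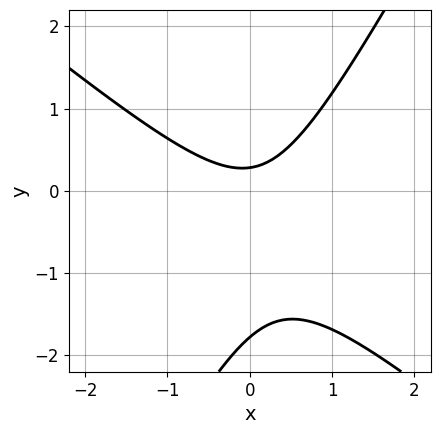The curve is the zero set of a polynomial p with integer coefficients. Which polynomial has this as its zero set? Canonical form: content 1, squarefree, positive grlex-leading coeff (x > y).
(a) Degree: a generic line meets the curve in up to 2 points, so deg p = 2.
(b) Against the integer gridlines: the curve avoids every integer x-axis point in the box.
(c) Putting this together gives p.

3*x^2 + 2*x*y - 2*y^2 - 3*y + 1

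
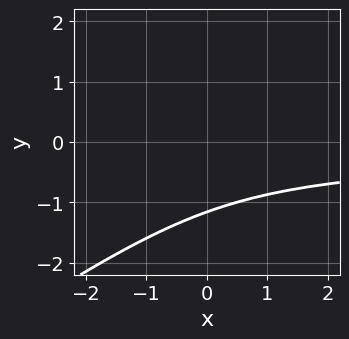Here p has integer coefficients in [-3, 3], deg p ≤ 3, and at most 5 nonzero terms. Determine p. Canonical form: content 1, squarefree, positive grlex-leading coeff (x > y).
Degree: the shape is more complex than any degree-2 curve, so deg p = 3.
From the visible intercepts: no x-intercept at any integer in the box.
Solving for integer coefficients yields p as stated.

2*x*y^2 - 3*y^3 - 2*y^2 - 2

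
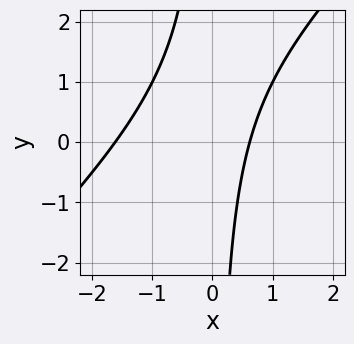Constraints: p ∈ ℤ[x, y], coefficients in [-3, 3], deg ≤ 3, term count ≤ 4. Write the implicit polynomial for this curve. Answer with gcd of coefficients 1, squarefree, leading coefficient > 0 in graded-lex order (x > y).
Degree: no degree-1 curve has this shape, so deg p = 2.
Checking where it meets the axes: no y-intercept at any integer in the box.
Matching integer coefficients to the picture gives p.

x^2 - x*y + x - 1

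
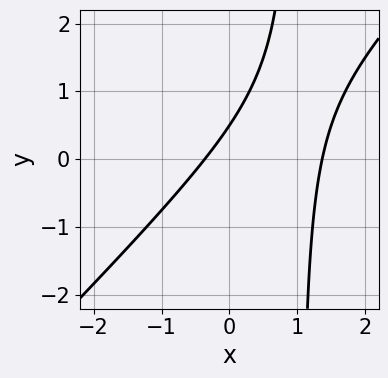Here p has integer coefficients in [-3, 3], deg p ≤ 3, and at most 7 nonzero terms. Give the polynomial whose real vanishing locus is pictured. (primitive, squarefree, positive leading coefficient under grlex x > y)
2*x^2 - 2*x*y - 2*x + 2*y - 1

(a) Degree: no degree-1 curve has this shape, so deg p = 2.
(b) Solving for integer coefficients yields p as stated.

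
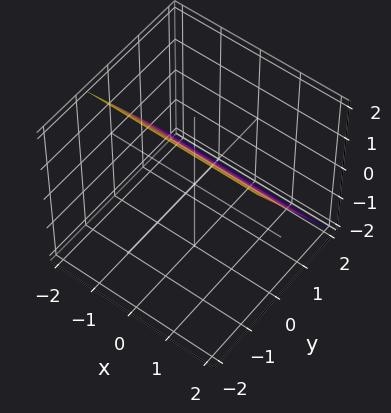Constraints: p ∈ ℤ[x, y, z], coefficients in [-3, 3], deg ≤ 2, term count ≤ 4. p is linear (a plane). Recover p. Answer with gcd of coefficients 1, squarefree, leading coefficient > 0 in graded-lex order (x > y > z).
3*y + 2*z - 2

1. Degree: the surface is flat (a plane), so deg p = 1.
2. Reading off the gridlines: the surface avoids every integer x-axis point in the box; it meets the z-axis at z = 1 (among the integer gridlines).
3. Putting this together gives p.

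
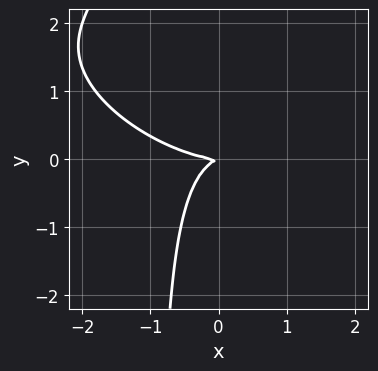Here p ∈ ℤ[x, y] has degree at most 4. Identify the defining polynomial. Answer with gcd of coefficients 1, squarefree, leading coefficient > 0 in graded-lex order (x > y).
x^3 + 2*x^2*y + 3*x*y^2 - x*y + 3*y^2

(a) The degree is 3 — no degree-2 curve has this shape.
(b) Checking where it meets the axes: one y-axis crossing is at y = 0; it crosses the x-axis at the gridline x = 0.
(c) Putting this together gives p.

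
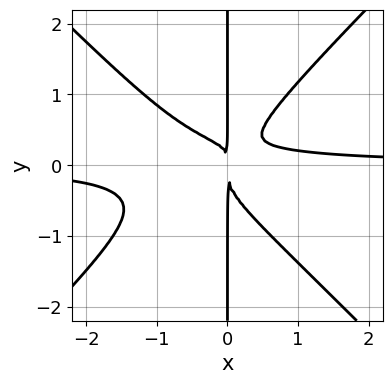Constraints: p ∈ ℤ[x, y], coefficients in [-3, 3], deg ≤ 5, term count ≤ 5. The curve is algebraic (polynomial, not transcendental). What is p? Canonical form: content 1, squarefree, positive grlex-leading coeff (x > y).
deg p = 4. No degree-3 curve has this shape.
Observable constraints: the visible y-axis segment lies entirely on the curve.
Together with the visible shape, these determine p as stated.

3*x^3*y - 3*x*y^3 + 2*x^2*y - x^2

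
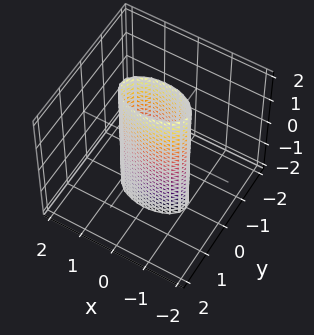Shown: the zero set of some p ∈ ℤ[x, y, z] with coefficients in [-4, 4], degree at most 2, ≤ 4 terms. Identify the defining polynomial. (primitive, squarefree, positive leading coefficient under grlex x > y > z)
First, deg p = 2. A cylinder; a quadric.
Next, symmetries: mirror symmetry x ↦ −x ⇒ only even powers of x; it's symmetric under z → −z, forcing even powers of z; the y ↦ −y reflection is a symmetry, so y appears only in even powers.
Next, observable constraints: the surface avoids every integer z-axis point in the box; among the integer gridlines, it crosses the x-axis at x ∈ {-1, 1}.
Finally, assembling these constraints gives the stated polynomial.

x^2 + 3*y^2 - 1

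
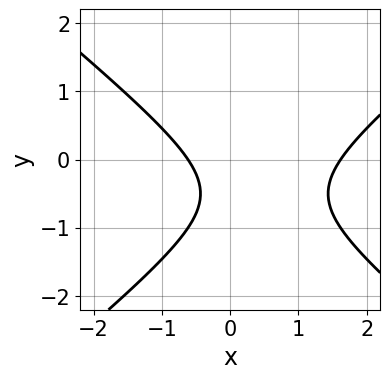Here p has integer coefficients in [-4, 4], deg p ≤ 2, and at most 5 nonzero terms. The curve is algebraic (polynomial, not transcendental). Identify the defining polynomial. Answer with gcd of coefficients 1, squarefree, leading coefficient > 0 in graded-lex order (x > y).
2*x^2 - 3*y^2 - 2*x - 3*y - 2

First, deg p = 2.
Next, from the visible intercepts: it misses every integer gridline on the y-axis.
Finally, solving for integer coefficients yields p as stated.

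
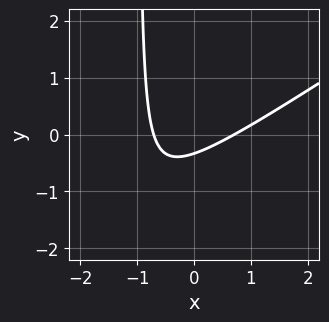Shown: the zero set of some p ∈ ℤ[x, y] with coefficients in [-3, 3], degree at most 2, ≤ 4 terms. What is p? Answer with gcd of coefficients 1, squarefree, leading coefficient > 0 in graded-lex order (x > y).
Degree: no degree-1 curve has this shape, so deg p = 2.
Putting this together gives p.

2*x^2 - 3*x*y - 3*y - 1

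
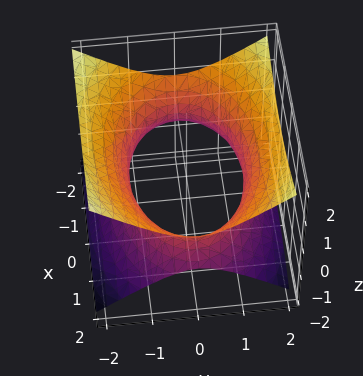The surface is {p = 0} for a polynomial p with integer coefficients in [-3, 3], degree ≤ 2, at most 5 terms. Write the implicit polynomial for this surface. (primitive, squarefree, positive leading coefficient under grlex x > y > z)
x^2 + 2*y^2 - 3*z^2 - 3

1. Degree: an hourglass — one-sheet hyperboloid; a quadric, so deg p = 2.
2. Symmetries: mirror symmetry z ↦ −z ⇒ only even powers of z; mirror symmetry x ↦ −x ⇒ only even powers of x; it's symmetric under y → −y, forcing even powers of y.
3. From the axis intercepts and sections: no z-intercept at any integer in the box.
4. Matching integer coefficients to the picture gives p.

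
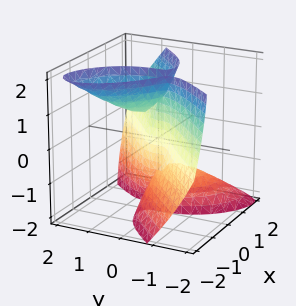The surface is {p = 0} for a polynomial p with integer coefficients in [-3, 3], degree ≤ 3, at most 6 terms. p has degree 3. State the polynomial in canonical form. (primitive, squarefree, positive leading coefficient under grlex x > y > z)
2*x^3 - 3*x*y*z - x*z^2 - 2*y^3 + x

deg p = 3.
From the axis intercepts and sections: it crosses the x-axis at the gridline x = 0; it crosses the y-axis at the gridline y = 0; every point of the z-axis in the box is on the surface.
Solving for integer coefficients yields p as stated.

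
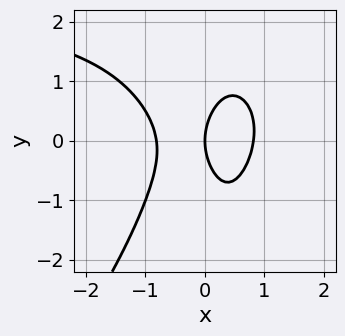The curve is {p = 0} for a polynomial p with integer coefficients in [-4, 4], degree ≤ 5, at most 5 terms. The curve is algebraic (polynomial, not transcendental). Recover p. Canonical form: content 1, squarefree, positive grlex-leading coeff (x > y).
(a) The degree is 4 — the shape is more complex than any degree-3 curve.
(b) Checking where it meets the axes: it meets the x-axis at x = 0 (among the integer gridlines); one y-axis crossing is at y = 0.
(c) These observations pin down the coefficients.

x^3*y - x^2*y^2 - 3*x^3 - y^2 + 2*x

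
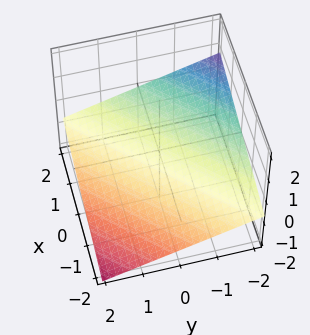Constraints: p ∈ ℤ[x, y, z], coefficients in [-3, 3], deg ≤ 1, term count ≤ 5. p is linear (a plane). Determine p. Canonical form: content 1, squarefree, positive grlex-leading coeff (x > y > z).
x - y - 3*z - 2

1. Degree: the surface is flat (a plane), so deg p = 1.
2. Reading off the gridlines: it meets the y-axis at y = -2 (among the integer gridlines); it crosses the x-axis at the gridline x = 2.
3. Solving for integer coefficients yields p as stated.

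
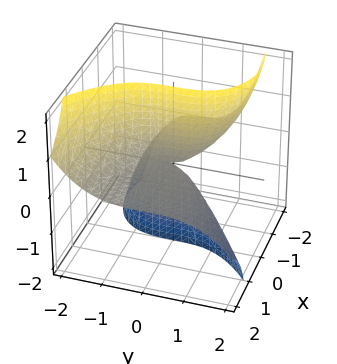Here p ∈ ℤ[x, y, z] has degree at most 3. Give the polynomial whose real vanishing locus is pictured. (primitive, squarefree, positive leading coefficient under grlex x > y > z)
1. Degree: a generic line meets the surface in up to 3 points, so deg p = 3.
2. Observable constraints: one y-axis crossing is at y = 0; every point of the z-axis in the box is on the surface; every point of the x-axis in the box is on the surface.
3. Putting this together gives p.

x^2*z + y^3 + 3*x*z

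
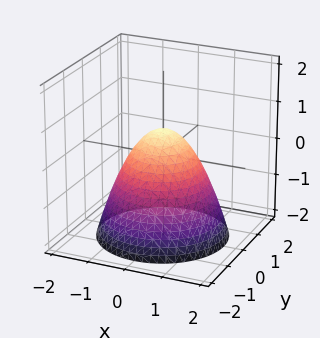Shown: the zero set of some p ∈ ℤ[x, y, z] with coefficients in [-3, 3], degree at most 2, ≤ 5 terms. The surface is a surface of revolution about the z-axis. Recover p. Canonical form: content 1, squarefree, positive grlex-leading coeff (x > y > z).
3*x^2 + 3*y^2 + 3*z - 2

(a) deg p = 2. No degree-1 surface has this shape.
(b) Symmetries: the z-axis is an axis of rotation, so x and y enter only as x² + y².
(c) From the axis intercepts and sections: a circular section at z = -1 has radius between 1 and 2.
(d) The integer polynomial consistent with all of this is the stated p.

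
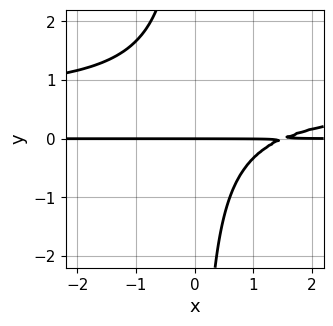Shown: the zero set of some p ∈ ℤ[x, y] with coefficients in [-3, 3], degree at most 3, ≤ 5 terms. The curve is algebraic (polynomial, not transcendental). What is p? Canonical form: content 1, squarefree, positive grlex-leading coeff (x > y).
deg p = 3. A generic line meets the curve in up to 3 points.
From the visible intercepts: the visible x-axis segment lies entirely on the curve; it meets the y-axis at y = 0 (among the integer gridlines).
Matching integer coefficients to the picture gives p.

3*x*y^2 - 2*x*y + 3*y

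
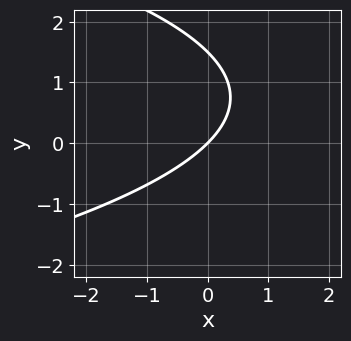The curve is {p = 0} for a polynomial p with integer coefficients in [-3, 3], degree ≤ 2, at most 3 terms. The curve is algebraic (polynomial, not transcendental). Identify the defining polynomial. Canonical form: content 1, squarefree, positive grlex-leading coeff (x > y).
First, deg p = 2. No degree-1 curve has this shape.
Then, from the visible intercepts: it meets the y-axis at y = 0 (among the integer gridlines); it meets the x-axis at x = 0 (among the integer gridlines).
Finally, putting this together gives p.

2*y^2 + 3*x - 3*y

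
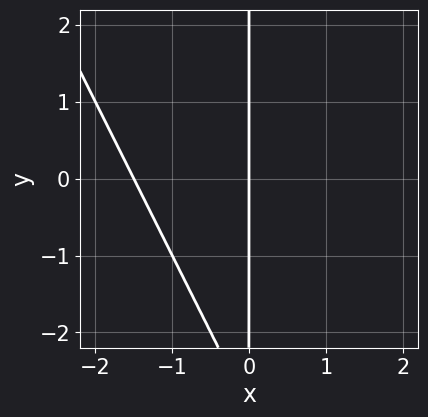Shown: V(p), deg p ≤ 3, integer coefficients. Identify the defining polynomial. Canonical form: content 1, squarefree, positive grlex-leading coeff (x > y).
1. The degree is 2 — the shape is more complex than any degree-1 curve.
2. From the axis intercepts and sections: the visible y-axis segment lies entirely on the curve; one x-axis crossing is at x = 0.
3. Assembling these constraints gives the stated polynomial.

2*x^2 + x*y + 3*x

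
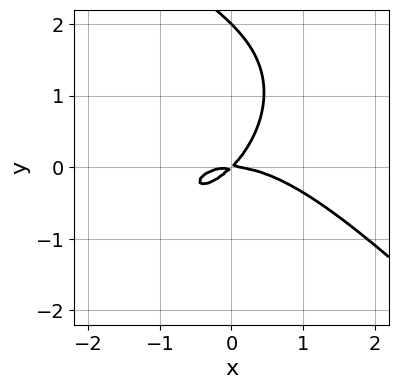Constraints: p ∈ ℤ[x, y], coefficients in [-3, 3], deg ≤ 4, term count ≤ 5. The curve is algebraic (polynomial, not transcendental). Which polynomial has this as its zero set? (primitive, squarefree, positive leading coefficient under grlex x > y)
x^3 + y^3 + 2*x*y - 2*y^2

deg p = 3. A generic line meets the curve in up to 3 points.
Against the integer gridlines: among the integer gridlines, it crosses the y-axis at y ∈ {0, 2}; one x-axis crossing is at x = 0.
Solving for integer coefficients yields p as stated.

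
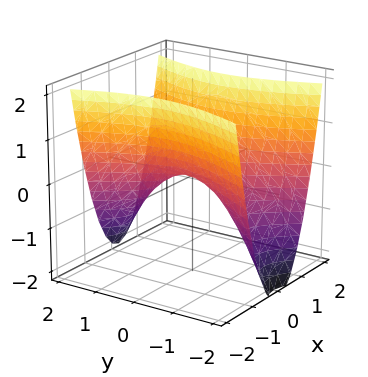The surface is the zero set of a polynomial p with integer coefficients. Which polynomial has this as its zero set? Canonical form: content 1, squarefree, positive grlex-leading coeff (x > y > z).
(a) deg p = 2. A saddle surface; a quadric.
(b) Symmetries: the y ↦ −y reflection is a symmetry, so y appears only in even powers; it's symmetric under x → −x, forcing even powers of x.
(c) Observable constraints: it meets the y-axis at y = 0 (among the integer gridlines); it crosses the x-axis at the gridline x = 0; it meets the z-axis at z = 0 (among the integer gridlines).
(d) Fitting integer coefficients to these (and the overall shape) gives p.

3*x^2 - y^2 - 2*z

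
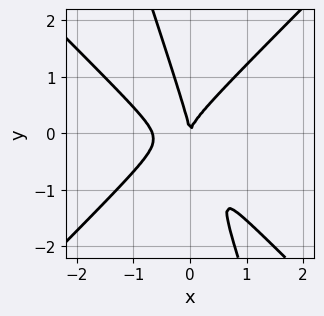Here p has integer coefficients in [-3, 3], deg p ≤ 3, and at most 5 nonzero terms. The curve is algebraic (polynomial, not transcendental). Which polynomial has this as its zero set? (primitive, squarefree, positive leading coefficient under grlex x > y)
Degree: a generic line meets the curve in up to 3 points, so deg p = 3.
Checking where it meets the axes: one x-axis crossing is at x = 0; it meets the y-axis at y = 0 (among the integer gridlines).
Assembling these constraints gives the stated polynomial.

3*x^3 + x^2*y - 3*x*y^2 - y^3 + 2*x^2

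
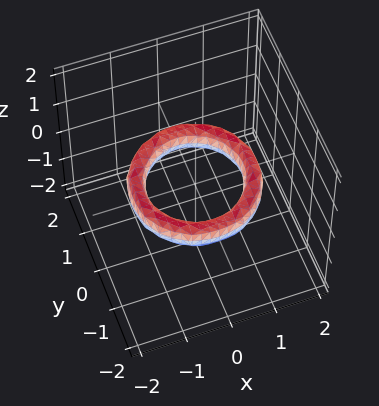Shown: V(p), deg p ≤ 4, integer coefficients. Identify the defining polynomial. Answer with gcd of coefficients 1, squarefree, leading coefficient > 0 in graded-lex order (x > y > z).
x^4 + 2*x^2*y^2 + y^4 - 3*x^2 - 3*y^2 + 2*z^2 + 2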